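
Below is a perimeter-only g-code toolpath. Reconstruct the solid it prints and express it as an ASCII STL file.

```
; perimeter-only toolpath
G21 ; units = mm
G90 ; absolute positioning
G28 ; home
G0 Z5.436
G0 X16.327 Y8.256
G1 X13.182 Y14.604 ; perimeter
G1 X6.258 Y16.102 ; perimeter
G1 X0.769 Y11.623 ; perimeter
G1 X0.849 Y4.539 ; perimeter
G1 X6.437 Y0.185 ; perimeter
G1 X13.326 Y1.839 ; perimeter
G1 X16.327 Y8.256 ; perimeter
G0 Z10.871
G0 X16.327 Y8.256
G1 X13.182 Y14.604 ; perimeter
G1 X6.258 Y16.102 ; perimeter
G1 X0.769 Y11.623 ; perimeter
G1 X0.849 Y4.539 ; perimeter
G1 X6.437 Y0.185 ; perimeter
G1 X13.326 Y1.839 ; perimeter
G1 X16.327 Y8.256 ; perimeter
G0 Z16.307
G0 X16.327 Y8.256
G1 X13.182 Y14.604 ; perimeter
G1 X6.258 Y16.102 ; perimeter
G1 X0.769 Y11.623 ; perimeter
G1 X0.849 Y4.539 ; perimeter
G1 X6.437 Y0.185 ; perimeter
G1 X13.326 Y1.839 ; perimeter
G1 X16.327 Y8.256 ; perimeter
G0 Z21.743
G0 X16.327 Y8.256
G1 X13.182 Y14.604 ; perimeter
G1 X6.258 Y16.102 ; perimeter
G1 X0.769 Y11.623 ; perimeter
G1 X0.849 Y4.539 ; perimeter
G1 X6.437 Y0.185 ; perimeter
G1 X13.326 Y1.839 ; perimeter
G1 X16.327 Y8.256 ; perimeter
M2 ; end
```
solid part
  facet normal 0.0000 0.0000 -1.0000
    outer loop
      vertex 6.258 16.102 0.000
      vertex 13.182 14.604 0.000
      vertex 16.327 8.256 0.000
    endloop
  endfacet
  facet normal 0.0000 0.0000 -1.0000
    outer loop
      vertex 0.769 11.623 0.000
      vertex 6.258 16.102 0.000
      vertex 16.327 8.256 0.000
    endloop
  endfacet
  facet normal 0.0000 0.0000 -1.0000
    outer loop
      vertex 0.849 4.539 0.000
      vertex 0.769 11.623 0.000
      vertex 16.327 8.256 0.000
    endloop
  endfacet
  facet normal 0.0000 0.0000 -1.0000
    outer loop
      vertex 6.437 0.185 0.000
      vertex 0.849 4.539 0.000
      vertex 16.327 8.256 0.000
    endloop
  endfacet
  facet normal 0.0000 0.0000 -1.0000
    outer loop
      vertex 13.326 1.839 0.000
      vertex 6.437 0.185 0.000
      vertex 16.327 8.256 0.000
    endloop
  endfacet
  facet normal 0.0000 0.0000 1.0000
    outer loop
      vertex 16.327 8.256 21.743
      vertex 13.182 14.604 21.743
      vertex 6.258 16.102 21.743
    endloop
  endfacet
  facet normal 0.0000 0.0000 1.0000
    outer loop
      vertex 16.327 8.256 21.743
      vertex 6.258 16.102 21.743
      vertex 0.769 11.623 21.743
    endloop
  endfacet
  facet normal 0.0000 0.0000 1.0000
    outer loop
      vertex 16.327 8.256 21.743
      vertex 0.769 11.623 21.743
      vertex 0.849 4.539 21.743
    endloop
  endfacet
  facet normal 0.0000 0.0000 1.0000
    outer loop
      vertex 16.327 8.256 21.743
      vertex 0.849 4.539 21.743
      vertex 6.437 0.185 21.743
    endloop
  endfacet
  facet normal 0.0000 0.0000 1.0000
    outer loop
      vertex 16.327 8.256 21.743
      vertex 6.437 0.185 21.743
      vertex 13.326 1.839 21.743
    endloop
  endfacet
  facet normal 0.8961 0.4439 0.0000
    outer loop
      vertex 16.327 8.256 0.000
      vertex 13.182 14.604 0.000
      vertex 13.182 14.604 21.743
    endloop
  endfacet
  facet normal 0.8961 0.4439 0.0000
    outer loop
      vertex 16.327 8.256 0.000
      vertex 13.182 14.604 21.743
      vertex 16.327 8.256 21.743
    endloop
  endfacet
  facet normal 0.2115 0.9774 0.0000
    outer loop
      vertex 13.182 14.604 0.000
      vertex 6.258 16.102 0.000
      vertex 6.258 16.102 21.743
    endloop
  endfacet
  facet normal 0.2115 0.9774 0.0000
    outer loop
      vertex 13.182 14.604 0.000
      vertex 6.258 16.102 21.743
      vertex 13.182 14.604 21.743
    endloop
  endfacet
  facet normal -0.6322 0.7748 0.0000
    outer loop
      vertex 6.258 16.102 0.000
      vertex 0.769 11.623 0.000
      vertex 0.769 11.623 21.743
    endloop
  endfacet
  facet normal -0.6322 0.7748 0.0000
    outer loop
      vertex 6.258 16.102 0.000
      vertex 0.769 11.623 21.743
      vertex 6.258 16.102 21.743
    endloop
  endfacet
  facet normal -0.9999 -0.0113 0.0000
    outer loop
      vertex 0.769 11.623 0.000
      vertex 0.849 4.539 0.000
      vertex 0.849 4.539 21.743
    endloop
  endfacet
  facet normal -0.9999 -0.0113 0.0000
    outer loop
      vertex 0.769 11.623 0.000
      vertex 0.849 4.539 21.743
      vertex 0.769 11.623 21.743
    endloop
  endfacet
  facet normal -0.6146 -0.7888 0.0000
    outer loop
      vertex 0.849 4.539 0.000
      vertex 6.437 0.185 0.000
      vertex 6.437 0.185 21.743
    endloop
  endfacet
  facet normal -0.6146 -0.7888 0.0000
    outer loop
      vertex 0.849 4.539 0.000
      vertex 6.437 0.185 21.743
      vertex 0.849 4.539 21.743
    endloop
  endfacet
  facet normal 0.2335 -0.9724 0.0000
    outer loop
      vertex 6.437 0.185 0.000
      vertex 13.326 1.839 0.000
      vertex 13.326 1.839 21.743
    endloop
  endfacet
  facet normal 0.2335 -0.9724 0.0000
    outer loop
      vertex 6.437 0.185 0.000
      vertex 13.326 1.839 21.743
      vertex 6.437 0.185 21.743
    endloop
  endfacet
  facet normal 0.9058 -0.4236 0.0000
    outer loop
      vertex 13.326 1.839 0.000
      vertex 16.327 8.256 0.000
      vertex 16.327 8.256 21.743
    endloop
  endfacet
  facet normal 0.9058 -0.4236 0.0000
    outer loop
      vertex 13.326 1.839 0.000
      vertex 16.327 8.256 21.743
      vertex 13.326 1.839 21.743
    endloop
  endfacet
endsolid part

The G0 Z moves step by Δz≈5.436 mm. Every layer's G1 loop is the same polygon, so the solid is a straight extrusion of it from z=0 to z≈21.7. Closing with flat bottom and top caps and triangulating gives 24 facets — a regular 7-sided prism (a cylinder approximated with 7 flat sides), circumscribed radius ≈ 8.16 mm, height ≈ 21.7 mm.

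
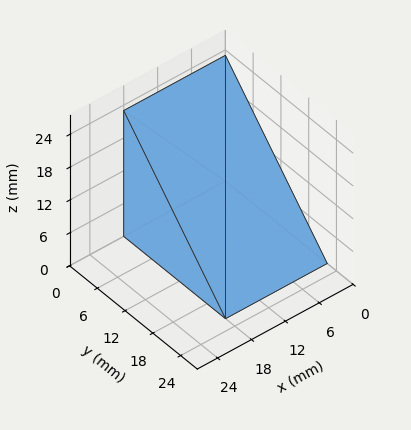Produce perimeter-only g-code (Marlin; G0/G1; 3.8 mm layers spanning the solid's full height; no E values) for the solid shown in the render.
Reading the render: the shape is a wedge (ramp): 18 × 22 mm base, rising to 23 mm along the y=0 edge and sloping linearly to z=0 at y=22 (dimensions read to the nearest mm from the axis ticks). For the g-code, the solid's height is divided into equal slices at the stated Δz and each level perimeter traced with G1 moves after a G0 lift.

; perimeter-only toolpath
G21 ; units = mm
G90 ; absolute positioning
G28 ; home
; layer 1
G0 Z3.8
G0 X0.0 Y0.0
G1 X18.0 Y0.0
G1 X18.0 Y18.3
G1 X0.0 Y18.3
G1 X0.0 Y0.0
; layer 2
G0 Z7.7
G0 X0.0 Y0.0
G1 X18.0 Y0.0
G1 X18.0 Y14.7
G1 X0.0 Y14.7
G1 X0.0 Y0.0
; layer 3
G0 Z11.5
G0 X0.0 Y0.0
G1 X18.0 Y0.0
G1 X18.0 Y11.0
G1 X0.0 Y11.0
G1 X0.0 Y0.0
; layer 4
G0 Z15.3
G0 X0.0 Y0.0
G1 X18.0 Y0.0
G1 X18.0 Y7.3
G1 X0.0 Y7.3
G1 X0.0 Y0.0
; layer 5
G0 Z19.2
G0 X0.0 Y0.0
G1 X18.0 Y0.0
G1 X18.0 Y3.7
G1 X0.0 Y3.7
G1 X0.0 Y0.0
M2 ; end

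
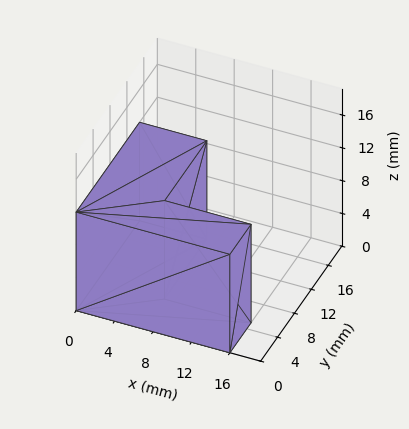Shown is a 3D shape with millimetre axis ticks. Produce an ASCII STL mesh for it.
Reading the render: the shape is an L-shaped prism: outer 16 × 15 mm, arm thicknesses ≈ 5 mm (horizontal) and 7 mm (vertical), extruded 12 mm in z (dimensions read to the nearest mm from the axis ticks). For the STL, each face is triangulated and given an outward normal.

solid part
  facet normal 0.0000 0.0000 -1.0000
    outer loop
      vertex 16.0 5.0 0.0
      vertex 16.0 0.0 0.0
      vertex 0.0 0.0 0.0
    endloop
  endfacet
  facet normal 0.0000 0.0000 -1.0000
    outer loop
      vertex 7.0 5.0 0.0
      vertex 16.0 5.0 0.0
      vertex 0.0 0.0 0.0
    endloop
  endfacet
  facet normal 0.0000 0.0000 -1.0000
    outer loop
      vertex 7.0 15.0 0.0
      vertex 7.0 5.0 0.0
      vertex 0.0 0.0 0.0
    endloop
  endfacet
  facet normal 0.0000 0.0000 -1.0000
    outer loop
      vertex 0.0 15.0 0.0
      vertex 7.0 15.0 0.0
      vertex 0.0 0.0 0.0
    endloop
  endfacet
  facet normal 0.0000 0.0000 1.0000
    outer loop
      vertex 0.0 0.0 12.0
      vertex 16.0 0.0 12.0
      vertex 16.0 5.0 12.0
    endloop
  endfacet
  facet normal 0.0000 0.0000 1.0000
    outer loop
      vertex 0.0 0.0 12.0
      vertex 16.0 5.0 12.0
      vertex 7.0 5.0 12.0
    endloop
  endfacet
  facet normal 0.0000 0.0000 1.0000
    outer loop
      vertex 0.0 0.0 12.0
      vertex 7.0 5.0 12.0
      vertex 7.0 15.0 12.0
    endloop
  endfacet
  facet normal 0.0000 0.0000 1.0000
    outer loop
      vertex 0.0 0.0 12.0
      vertex 7.0 15.0 12.0
      vertex 0.0 15.0 12.0
    endloop
  endfacet
  facet normal 0.0000 -1.0000 0.0000
    outer loop
      vertex 0.0 0.0 0.0
      vertex 16.0 0.0 0.0
      vertex 16.0 0.0 12.0
    endloop
  endfacet
  facet normal 0.0000 -1.0000 0.0000
    outer loop
      vertex 0.0 0.0 0.0
      vertex 16.0 0.0 12.0
      vertex 0.0 0.0 12.0
    endloop
  endfacet
  facet normal 1.0000 0.0000 0.0000
    outer loop
      vertex 16.0 0.0 0.0
      vertex 16.0 5.0 0.0
      vertex 16.0 5.0 12.0
    endloop
  endfacet
  facet normal 1.0000 0.0000 0.0000
    outer loop
      vertex 16.0 0.0 0.0
      vertex 16.0 5.0 12.0
      vertex 16.0 0.0 12.0
    endloop
  endfacet
  facet normal 0.0000 1.0000 0.0000
    outer loop
      vertex 16.0 5.0 0.0
      vertex 7.0 5.0 0.0
      vertex 7.0 5.0 12.0
    endloop
  endfacet
  facet normal 0.0000 1.0000 0.0000
    outer loop
      vertex 16.0 5.0 0.0
      vertex 7.0 5.0 12.0
      vertex 16.0 5.0 12.0
    endloop
  endfacet
  facet normal 1.0000 0.0000 0.0000
    outer loop
      vertex 7.0 5.0 0.0
      vertex 7.0 15.0 0.0
      vertex 7.0 15.0 12.0
    endloop
  endfacet
  facet normal 1.0000 0.0000 0.0000
    outer loop
      vertex 7.0 5.0 0.0
      vertex 7.0 15.0 12.0
      vertex 7.0 5.0 12.0
    endloop
  endfacet
  facet normal 0.0000 1.0000 0.0000
    outer loop
      vertex 7.0 15.0 0.0
      vertex 0.0 15.0 0.0
      vertex 0.0 15.0 12.0
    endloop
  endfacet
  facet normal 0.0000 1.0000 0.0000
    outer loop
      vertex 7.0 15.0 0.0
      vertex 0.0 15.0 12.0
      vertex 7.0 15.0 12.0
    endloop
  endfacet
  facet normal -1.0000 0.0000 0.0000
    outer loop
      vertex 0.0 15.0 0.0
      vertex 0.0 0.0 0.0
      vertex 0.0 0.0 12.0
    endloop
  endfacet
  facet normal -1.0000 0.0000 0.0000
    outer loop
      vertex 0.0 15.0 0.0
      vertex 0.0 0.0 12.0
      vertex 0.0 15.0 12.0
    endloop
  endfacet
endsolid part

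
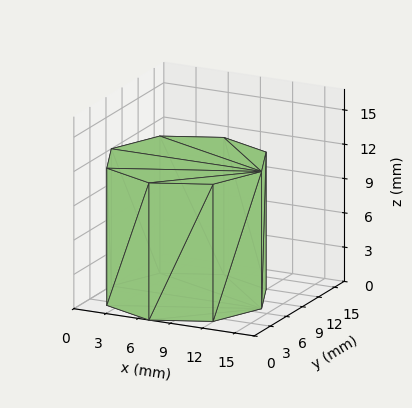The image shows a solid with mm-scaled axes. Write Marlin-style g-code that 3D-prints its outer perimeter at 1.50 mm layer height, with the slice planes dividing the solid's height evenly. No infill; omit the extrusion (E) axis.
Reading the render: the shape is a regular 8-sided prism (a cylinder approximated with 8 flat sides), circumscribed radius ≈ 7 mm, height ≈ 12 mm (dimensions read to the nearest mm from the axis ticks). For the g-code, the solid's height is divided into equal slices at the stated Δz and each level perimeter traced with G1 moves after a G0 lift.

; perimeter-only toolpath
G21 ; units = mm
G90 ; absolute positioning
G28 ; home
; layer 1
G0 Z1.50
G0 X14.00 Y7.00
G1 X11.95 Y11.95
G1 X7.00 Y14.00
G1 X2.05 Y11.95
G1 X0.00 Y7.00
G1 X2.05 Y2.05
G1 X7.00 Y0.00
G1 X11.95 Y2.05
G1 X14.00 Y7.00
; layer 2
G0 Z3.00
G0 X14.00 Y7.00
G1 X11.95 Y11.95
G1 X7.00 Y14.00
G1 X2.05 Y11.95
G1 X0.00 Y7.00
G1 X2.05 Y2.05
G1 X7.00 Y0.00
G1 X11.95 Y2.05
G1 X14.00 Y7.00
; layer 3
G0 Z4.50
G0 X14.00 Y7.00
G1 X11.95 Y11.95
G1 X7.00 Y14.00
G1 X2.05 Y11.95
G1 X0.00 Y7.00
G1 X2.05 Y2.05
G1 X7.00 Y0.00
G1 X11.95 Y2.05
G1 X14.00 Y7.00
; layer 4
G0 Z6.00
G0 X14.00 Y7.00
G1 X11.95 Y11.95
G1 X7.00 Y14.00
G1 X2.05 Y11.95
G1 X0.00 Y7.00
G1 X2.05 Y2.05
G1 X7.00 Y0.00
G1 X11.95 Y2.05
G1 X14.00 Y7.00
; layer 5
G0 Z7.50
G0 X14.00 Y7.00
G1 X11.95 Y11.95
G1 X7.00 Y14.00
G1 X2.05 Y11.95
G1 X0.00 Y7.00
G1 X2.05 Y2.05
G1 X7.00 Y0.00
G1 X11.95 Y2.05
G1 X14.00 Y7.00
; layer 6
G0 Z9.00
G0 X14.00 Y7.00
G1 X11.95 Y11.95
G1 X7.00 Y14.00
G1 X2.05 Y11.95
G1 X0.00 Y7.00
G1 X2.05 Y2.05
G1 X7.00 Y0.00
G1 X11.95 Y2.05
G1 X14.00 Y7.00
; layer 7
G0 Z10.50
G0 X14.00 Y7.00
G1 X11.95 Y11.95
G1 X7.00 Y14.00
G1 X2.05 Y11.95
G1 X0.00 Y7.00
G1 X2.05 Y2.05
G1 X7.00 Y0.00
G1 X11.95 Y2.05
G1 X14.00 Y7.00
; layer 8
G0 Z12.00
G0 X14.00 Y7.00
G1 X11.95 Y11.95
G1 X7.00 Y14.00
G1 X2.05 Y11.95
G1 X0.00 Y7.00
G1 X2.05 Y2.05
G1 X7.00 Y0.00
G1 X11.95 Y2.05
G1 X14.00 Y7.00
M2 ; end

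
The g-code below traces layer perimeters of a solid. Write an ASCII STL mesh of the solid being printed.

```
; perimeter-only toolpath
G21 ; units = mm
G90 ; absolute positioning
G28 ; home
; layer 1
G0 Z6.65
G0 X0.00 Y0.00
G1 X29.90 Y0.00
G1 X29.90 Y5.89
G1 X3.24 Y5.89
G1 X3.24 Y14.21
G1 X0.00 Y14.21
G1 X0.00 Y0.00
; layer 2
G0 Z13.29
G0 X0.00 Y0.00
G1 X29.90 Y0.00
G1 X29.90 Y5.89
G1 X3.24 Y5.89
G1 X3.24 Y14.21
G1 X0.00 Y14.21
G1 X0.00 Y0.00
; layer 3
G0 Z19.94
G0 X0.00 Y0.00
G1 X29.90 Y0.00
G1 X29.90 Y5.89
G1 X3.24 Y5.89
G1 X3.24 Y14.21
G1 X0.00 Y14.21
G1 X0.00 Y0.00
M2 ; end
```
solid part
  facet normal 0.0000 0.0000 -1.0000
    outer loop
      vertex 29.90 5.89 0.00
      vertex 29.90 0.00 0.00
      vertex 0.00 0.00 0.00
    endloop
  endfacet
  facet normal 0.0000 0.0000 -1.0000
    outer loop
      vertex 3.24 5.89 0.00
      vertex 29.90 5.89 0.00
      vertex 0.00 0.00 0.00
    endloop
  endfacet
  facet normal 0.0000 0.0000 -1.0000
    outer loop
      vertex 3.24 14.21 0.00
      vertex 3.24 5.89 0.00
      vertex 0.00 0.00 0.00
    endloop
  endfacet
  facet normal 0.0000 0.0000 -1.0000
    outer loop
      vertex 0.00 14.21 0.00
      vertex 3.24 14.21 0.00
      vertex 0.00 0.00 0.00
    endloop
  endfacet
  facet normal 0.0000 0.0000 1.0000
    outer loop
      vertex 0.00 0.00 19.94
      vertex 29.90 0.00 19.94
      vertex 29.90 5.89 19.94
    endloop
  endfacet
  facet normal 0.0000 0.0000 1.0000
    outer loop
      vertex 0.00 0.00 19.94
      vertex 29.90 5.89 19.94
      vertex 3.24 5.89 19.94
    endloop
  endfacet
  facet normal 0.0000 0.0000 1.0000
    outer loop
      vertex 0.00 0.00 19.94
      vertex 3.24 5.89 19.94
      vertex 3.24 14.21 19.94
    endloop
  endfacet
  facet normal 0.0000 0.0000 1.0000
    outer loop
      vertex 0.00 0.00 19.94
      vertex 3.24 14.21 19.94
      vertex 0.00 14.21 19.94
    endloop
  endfacet
  facet normal 0.0000 -1.0000 0.0000
    outer loop
      vertex 0.00 0.00 0.00
      vertex 29.90 0.00 0.00
      vertex 29.90 0.00 19.94
    endloop
  endfacet
  facet normal 0.0000 -1.0000 0.0000
    outer loop
      vertex 0.00 0.00 0.00
      vertex 29.90 0.00 19.94
      vertex 0.00 0.00 19.94
    endloop
  endfacet
  facet normal 1.0000 0.0000 0.0000
    outer loop
      vertex 29.90 0.00 0.00
      vertex 29.90 5.89 0.00
      vertex 29.90 5.89 19.94
    endloop
  endfacet
  facet normal 1.0000 0.0000 0.0000
    outer loop
      vertex 29.90 0.00 0.00
      vertex 29.90 5.89 19.94
      vertex 29.90 0.00 19.94
    endloop
  endfacet
  facet normal 0.0000 1.0000 0.0000
    outer loop
      vertex 29.90 5.89 0.00
      vertex 3.24 5.89 0.00
      vertex 3.24 5.89 19.94
    endloop
  endfacet
  facet normal 0.0000 1.0000 0.0000
    outer loop
      vertex 29.90 5.89 0.00
      vertex 3.24 5.89 19.94
      vertex 29.90 5.89 19.94
    endloop
  endfacet
  facet normal 1.0000 0.0000 0.0000
    outer loop
      vertex 3.24 5.89 0.00
      vertex 3.24 14.21 0.00
      vertex 3.24 14.21 19.94
    endloop
  endfacet
  facet normal 1.0000 0.0000 0.0000
    outer loop
      vertex 3.24 5.89 0.00
      vertex 3.24 14.21 19.94
      vertex 3.24 5.89 19.94
    endloop
  endfacet
  facet normal 0.0000 1.0000 0.0000
    outer loop
      vertex 3.24 14.21 0.00
      vertex 0.00 14.21 0.00
      vertex 0.00 14.21 19.94
    endloop
  endfacet
  facet normal 0.0000 1.0000 0.0000
    outer loop
      vertex 3.24 14.21 0.00
      vertex 0.00 14.21 19.94
      vertex 3.24 14.21 19.94
    endloop
  endfacet
  facet normal -1.0000 0.0000 0.0000
    outer loop
      vertex 0.00 14.21 0.00
      vertex 0.00 0.00 0.00
      vertex 0.00 0.00 19.94
    endloop
  endfacet
  facet normal -1.0000 0.0000 0.0000
    outer loop
      vertex 0.00 14.21 0.00
      vertex 0.00 0.00 19.94
      vertex 0.00 14.21 19.94
    endloop
  endfacet
endsolid part

The G0 Z moves step by Δz≈6.65 mm. Every layer's G1 loop is the same polygon, so the solid is a straight extrusion of it from z=0 to z≈19.9. Closing with flat bottom and top caps and triangulating gives 20 facets — an L-shaped prism: outer 29.9 × 14.2 mm, arm thicknesses ≈ 5.89 mm (horizontal) and 3.24 mm (vertical), extruded 19.9 mm in z.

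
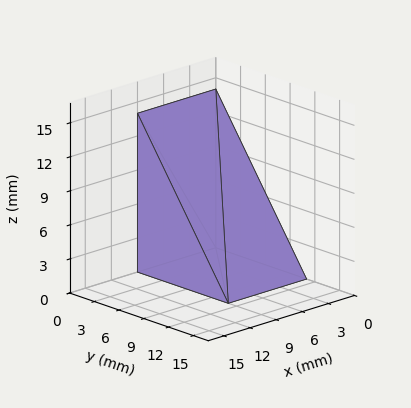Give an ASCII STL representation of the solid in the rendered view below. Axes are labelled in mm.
Reading the render: the shape is a wedge (ramp): 9 × 11 mm base, rising to 14 mm along the y=0 edge and sloping linearly to z=0 at y=11 (dimensions read to the nearest mm from the axis ticks). For the STL, each face is triangulated and given an outward normal.

solid part
  facet normal 0.0000 0.0000 -1.0000
    outer loop
      vertex 9.000 11.000 0.000
      vertex 9.000 0.000 0.000
      vertex 0.000 0.000 0.000
    endloop
  endfacet
  facet normal 0.0000 0.0000 -1.0000
    outer loop
      vertex 0.000 11.000 0.000
      vertex 9.000 11.000 0.000
      vertex 0.000 0.000 0.000
    endloop
  endfacet
  facet normal 0.0000 -1.0000 0.0000
    outer loop
      vertex 0.000 0.000 0.000
      vertex 9.000 0.000 0.000
      vertex 9.000 0.000 14.000
    endloop
  endfacet
  facet normal 0.0000 -1.0000 0.0000
    outer loop
      vertex 0.000 0.000 0.000
      vertex 9.000 0.000 14.000
      vertex 0.000 0.000 14.000
    endloop
  endfacet
  facet normal 0.0000 0.7863 0.6178
    outer loop
      vertex 0.000 0.000 14.000
      vertex 9.000 0.000 14.000
      vertex 9.000 11.000 0.000
    endloop
  endfacet
  facet normal 0.0000 0.7863 0.6178
    outer loop
      vertex 0.000 0.000 14.000
      vertex 9.000 11.000 0.000
      vertex 0.000 11.000 0.000
    endloop
  endfacet
  facet normal -1.0000 0.0000 0.0000
    outer loop
      vertex 0.000 0.000 14.000
      vertex 0.000 11.000 0.000
      vertex 0.000 0.000 0.000
    endloop
  endfacet
  facet normal 1.0000 0.0000 0.0000
    outer loop
      vertex 9.000 0.000 0.000
      vertex 9.000 11.000 0.000
      vertex 9.000 0.000 14.000
    endloop
  endfacet
endsolid part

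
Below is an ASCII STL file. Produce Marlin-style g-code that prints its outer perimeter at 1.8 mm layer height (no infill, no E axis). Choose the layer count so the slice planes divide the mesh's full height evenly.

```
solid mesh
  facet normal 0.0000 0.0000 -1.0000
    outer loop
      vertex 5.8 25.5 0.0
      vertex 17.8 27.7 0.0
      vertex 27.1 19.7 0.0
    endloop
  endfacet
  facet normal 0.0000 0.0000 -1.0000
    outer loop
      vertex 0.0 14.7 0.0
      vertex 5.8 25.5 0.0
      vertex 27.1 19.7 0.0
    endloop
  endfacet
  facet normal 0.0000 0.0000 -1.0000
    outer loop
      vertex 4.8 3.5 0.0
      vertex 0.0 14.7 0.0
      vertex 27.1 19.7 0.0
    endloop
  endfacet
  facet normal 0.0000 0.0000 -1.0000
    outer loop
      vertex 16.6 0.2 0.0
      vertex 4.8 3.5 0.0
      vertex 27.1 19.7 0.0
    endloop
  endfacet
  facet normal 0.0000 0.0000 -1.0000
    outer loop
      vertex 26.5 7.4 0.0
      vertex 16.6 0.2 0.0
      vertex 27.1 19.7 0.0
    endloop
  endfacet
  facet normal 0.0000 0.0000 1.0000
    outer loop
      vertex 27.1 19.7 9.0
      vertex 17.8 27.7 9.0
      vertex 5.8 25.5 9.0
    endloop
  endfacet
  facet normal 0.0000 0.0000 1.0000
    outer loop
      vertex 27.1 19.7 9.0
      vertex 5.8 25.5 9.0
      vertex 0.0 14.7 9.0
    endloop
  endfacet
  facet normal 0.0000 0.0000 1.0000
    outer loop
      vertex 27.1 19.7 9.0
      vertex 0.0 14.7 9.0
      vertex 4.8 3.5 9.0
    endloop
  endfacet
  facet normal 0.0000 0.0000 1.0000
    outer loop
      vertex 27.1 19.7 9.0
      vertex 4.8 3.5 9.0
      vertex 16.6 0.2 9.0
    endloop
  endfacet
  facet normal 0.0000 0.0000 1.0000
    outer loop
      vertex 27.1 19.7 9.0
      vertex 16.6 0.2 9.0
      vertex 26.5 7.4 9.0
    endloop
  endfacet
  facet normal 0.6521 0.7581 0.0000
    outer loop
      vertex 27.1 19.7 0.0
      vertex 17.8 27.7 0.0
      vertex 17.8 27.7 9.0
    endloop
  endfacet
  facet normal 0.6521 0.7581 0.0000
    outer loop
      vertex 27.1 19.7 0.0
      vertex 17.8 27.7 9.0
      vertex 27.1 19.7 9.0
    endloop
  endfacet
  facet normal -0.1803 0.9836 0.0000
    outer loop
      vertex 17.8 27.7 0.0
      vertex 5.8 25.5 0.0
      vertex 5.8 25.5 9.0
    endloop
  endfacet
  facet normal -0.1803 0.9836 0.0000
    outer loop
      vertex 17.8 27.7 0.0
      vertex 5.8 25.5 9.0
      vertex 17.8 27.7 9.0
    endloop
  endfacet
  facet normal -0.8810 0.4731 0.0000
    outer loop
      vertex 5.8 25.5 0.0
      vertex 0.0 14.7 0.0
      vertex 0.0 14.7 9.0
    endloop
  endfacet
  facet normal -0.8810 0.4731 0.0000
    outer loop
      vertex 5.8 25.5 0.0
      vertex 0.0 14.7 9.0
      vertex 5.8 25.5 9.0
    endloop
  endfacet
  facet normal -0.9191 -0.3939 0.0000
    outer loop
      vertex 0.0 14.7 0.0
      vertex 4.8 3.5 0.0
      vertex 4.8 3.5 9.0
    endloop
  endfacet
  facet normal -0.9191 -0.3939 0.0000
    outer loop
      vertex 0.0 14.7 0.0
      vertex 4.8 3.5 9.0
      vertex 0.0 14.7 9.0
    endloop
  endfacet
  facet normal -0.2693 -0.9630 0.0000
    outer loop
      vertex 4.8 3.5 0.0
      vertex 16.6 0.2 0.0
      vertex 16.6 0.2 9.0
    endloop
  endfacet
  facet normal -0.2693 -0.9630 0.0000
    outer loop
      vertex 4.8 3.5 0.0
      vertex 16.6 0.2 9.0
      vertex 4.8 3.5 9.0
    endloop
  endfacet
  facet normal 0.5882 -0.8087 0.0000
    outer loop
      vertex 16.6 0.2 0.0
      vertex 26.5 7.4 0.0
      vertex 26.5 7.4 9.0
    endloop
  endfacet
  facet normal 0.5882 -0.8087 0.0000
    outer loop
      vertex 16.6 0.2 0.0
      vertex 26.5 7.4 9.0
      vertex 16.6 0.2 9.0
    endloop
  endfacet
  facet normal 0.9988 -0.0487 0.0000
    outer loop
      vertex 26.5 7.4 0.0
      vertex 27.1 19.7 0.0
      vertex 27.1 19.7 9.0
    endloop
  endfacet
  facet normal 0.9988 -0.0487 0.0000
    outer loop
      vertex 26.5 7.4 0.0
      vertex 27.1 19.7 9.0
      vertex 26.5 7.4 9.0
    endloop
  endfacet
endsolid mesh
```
; perimeter-only toolpath
G21 ; units = mm
G90 ; absolute positioning
G28 ; home
; layer 1
G0 Z1.8
G0 X27.1 Y19.7
G1 X17.8 Y27.7
G1 X5.8 Y25.5
G1 X0.0 Y14.7
G1 X4.8 Y3.5
G1 X16.6 Y0.2
G1 X26.5 Y7.4
G1 X27.1 Y19.7
; layer 2
G0 Z3.6
G0 X27.1 Y19.7
G1 X17.8 Y27.7
G1 X5.8 Y25.5
G1 X0.0 Y14.7
G1 X4.8 Y3.5
G1 X16.6 Y0.2
G1 X26.5 Y7.4
G1 X27.1 Y19.7
; layer 3
G0 Z5.4
G0 X27.1 Y19.7
G1 X17.8 Y27.7
G1 X5.8 Y25.5
G1 X0.0 Y14.7
G1 X4.8 Y3.5
G1 X16.6 Y0.2
G1 X26.5 Y7.4
G1 X27.1 Y19.7
; layer 4
G0 Z7.2
G0 X27.1 Y19.7
G1 X17.8 Y27.7
G1 X5.8 Y25.5
G1 X0.0 Y14.7
G1 X4.8 Y3.5
G1 X16.6 Y0.2
G1 X26.5 Y7.4
G1 X27.1 Y19.7
; layer 5
G0 Z9.0
G0 X27.1 Y19.7
G1 X17.8 Y27.7
G1 X5.8 Y25.5
G1 X0.0 Y14.7
G1 X4.8 Y3.5
G1 X16.6 Y0.2
G1 X26.5 Y7.4
G1 X27.1 Y19.7
M2 ; end

The solid is a regular 7-sided prism (a cylinder approximated with 7 flat sides), circumscribed radius ≈ 14.1 mm, height ≈ 9 mm. Slicing at Δz = 1.8 mm — 5 equal slices spanning the solid's height, so layer i sits at z = i·h/5 — gives 5 non-empty perimeters. Each is a 7-segment closed polygon; G0 lifts to the layer z and rapids to the start vertex, then G1 traces the edges.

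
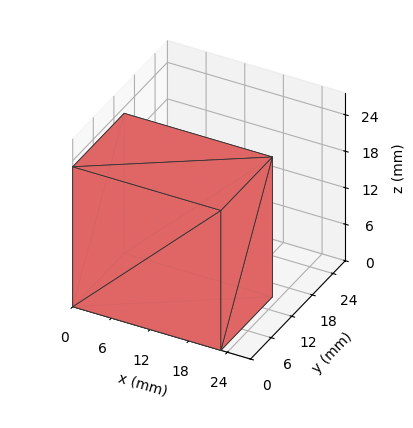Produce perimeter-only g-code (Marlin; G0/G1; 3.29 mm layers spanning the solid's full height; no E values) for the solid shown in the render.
Reading the render: the shape is a rectangular box, roughly 23 × 15 mm footprint and 23 mm tall (dimensions read to the nearest mm from the axis ticks). For the g-code, the solid's height is divided into equal slices at the stated Δz and each level perimeter traced with G1 moves after a G0 lift.

; perimeter-only toolpath
G21 ; units = mm
G90 ; absolute positioning
G28 ; home
; layer 1
G0 Z3.29
G0 X0.00 Y0.00
G1 X23.00 Y0.00
G1 X23.00 Y15.00
G1 X0.00 Y15.00
G1 X0.00 Y0.00
; layer 2
G0 Z6.57
G0 X0.00 Y0.00
G1 X23.00 Y0.00
G1 X23.00 Y15.00
G1 X0.00 Y15.00
G1 X0.00 Y0.00
; layer 3
G0 Z9.86
G0 X0.00 Y0.00
G1 X23.00 Y0.00
G1 X23.00 Y15.00
G1 X0.00 Y15.00
G1 X0.00 Y0.00
; layer 4
G0 Z13.14
G0 X0.00 Y0.00
G1 X23.00 Y0.00
G1 X23.00 Y15.00
G1 X0.00 Y15.00
G1 X0.00 Y0.00
; layer 5
G0 Z16.43
G0 X0.00 Y0.00
G1 X23.00 Y0.00
G1 X23.00 Y15.00
G1 X0.00 Y15.00
G1 X0.00 Y0.00
; layer 6
G0 Z19.71
G0 X0.00 Y0.00
G1 X23.00 Y0.00
G1 X23.00 Y15.00
G1 X0.00 Y15.00
G1 X0.00 Y0.00
; layer 7
G0 Z23.00
G0 X0.00 Y0.00
G1 X23.00 Y0.00
G1 X23.00 Y15.00
G1 X0.00 Y15.00
G1 X0.00 Y0.00
M2 ; end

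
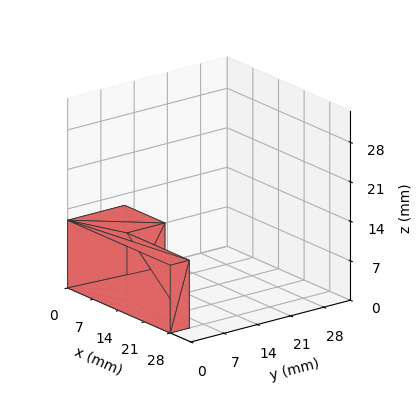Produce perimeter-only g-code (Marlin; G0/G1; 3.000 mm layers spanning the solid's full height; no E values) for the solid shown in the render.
Reading the render: the shape is an L-shaped prism: outer 28 × 12 mm, arm thicknesses ≈ 4 mm (horizontal) and 11 mm (vertical), extruded 12 mm in z (dimensions read to the nearest mm from the axis ticks). For the g-code, the solid's height is divided into equal slices at the stated Δz and each level perimeter traced with G1 moves after a G0 lift.

; perimeter-only toolpath
G21 ; units = mm
G90 ; absolute positioning
G28 ; home
; layer 1
G0 Z3.000
G0 X0.000 Y0.000
G1 X28.000 Y0.000
G1 X28.000 Y4.000
G1 X11.000 Y4.000
G1 X11.000 Y12.000
G1 X0.000 Y12.000
G1 X0.000 Y0.000
; layer 2
G0 Z6.000
G0 X0.000 Y0.000
G1 X28.000 Y0.000
G1 X28.000 Y4.000
G1 X11.000 Y4.000
G1 X11.000 Y12.000
G1 X0.000 Y12.000
G1 X0.000 Y0.000
; layer 3
G0 Z9.000
G0 X0.000 Y0.000
G1 X28.000 Y0.000
G1 X28.000 Y4.000
G1 X11.000 Y4.000
G1 X11.000 Y12.000
G1 X0.000 Y12.000
G1 X0.000 Y0.000
; layer 4
G0 Z12.000
G0 X0.000 Y0.000
G1 X28.000 Y0.000
G1 X28.000 Y4.000
G1 X11.000 Y4.000
G1 X11.000 Y12.000
G1 X0.000 Y12.000
G1 X0.000 Y0.000
M2 ; end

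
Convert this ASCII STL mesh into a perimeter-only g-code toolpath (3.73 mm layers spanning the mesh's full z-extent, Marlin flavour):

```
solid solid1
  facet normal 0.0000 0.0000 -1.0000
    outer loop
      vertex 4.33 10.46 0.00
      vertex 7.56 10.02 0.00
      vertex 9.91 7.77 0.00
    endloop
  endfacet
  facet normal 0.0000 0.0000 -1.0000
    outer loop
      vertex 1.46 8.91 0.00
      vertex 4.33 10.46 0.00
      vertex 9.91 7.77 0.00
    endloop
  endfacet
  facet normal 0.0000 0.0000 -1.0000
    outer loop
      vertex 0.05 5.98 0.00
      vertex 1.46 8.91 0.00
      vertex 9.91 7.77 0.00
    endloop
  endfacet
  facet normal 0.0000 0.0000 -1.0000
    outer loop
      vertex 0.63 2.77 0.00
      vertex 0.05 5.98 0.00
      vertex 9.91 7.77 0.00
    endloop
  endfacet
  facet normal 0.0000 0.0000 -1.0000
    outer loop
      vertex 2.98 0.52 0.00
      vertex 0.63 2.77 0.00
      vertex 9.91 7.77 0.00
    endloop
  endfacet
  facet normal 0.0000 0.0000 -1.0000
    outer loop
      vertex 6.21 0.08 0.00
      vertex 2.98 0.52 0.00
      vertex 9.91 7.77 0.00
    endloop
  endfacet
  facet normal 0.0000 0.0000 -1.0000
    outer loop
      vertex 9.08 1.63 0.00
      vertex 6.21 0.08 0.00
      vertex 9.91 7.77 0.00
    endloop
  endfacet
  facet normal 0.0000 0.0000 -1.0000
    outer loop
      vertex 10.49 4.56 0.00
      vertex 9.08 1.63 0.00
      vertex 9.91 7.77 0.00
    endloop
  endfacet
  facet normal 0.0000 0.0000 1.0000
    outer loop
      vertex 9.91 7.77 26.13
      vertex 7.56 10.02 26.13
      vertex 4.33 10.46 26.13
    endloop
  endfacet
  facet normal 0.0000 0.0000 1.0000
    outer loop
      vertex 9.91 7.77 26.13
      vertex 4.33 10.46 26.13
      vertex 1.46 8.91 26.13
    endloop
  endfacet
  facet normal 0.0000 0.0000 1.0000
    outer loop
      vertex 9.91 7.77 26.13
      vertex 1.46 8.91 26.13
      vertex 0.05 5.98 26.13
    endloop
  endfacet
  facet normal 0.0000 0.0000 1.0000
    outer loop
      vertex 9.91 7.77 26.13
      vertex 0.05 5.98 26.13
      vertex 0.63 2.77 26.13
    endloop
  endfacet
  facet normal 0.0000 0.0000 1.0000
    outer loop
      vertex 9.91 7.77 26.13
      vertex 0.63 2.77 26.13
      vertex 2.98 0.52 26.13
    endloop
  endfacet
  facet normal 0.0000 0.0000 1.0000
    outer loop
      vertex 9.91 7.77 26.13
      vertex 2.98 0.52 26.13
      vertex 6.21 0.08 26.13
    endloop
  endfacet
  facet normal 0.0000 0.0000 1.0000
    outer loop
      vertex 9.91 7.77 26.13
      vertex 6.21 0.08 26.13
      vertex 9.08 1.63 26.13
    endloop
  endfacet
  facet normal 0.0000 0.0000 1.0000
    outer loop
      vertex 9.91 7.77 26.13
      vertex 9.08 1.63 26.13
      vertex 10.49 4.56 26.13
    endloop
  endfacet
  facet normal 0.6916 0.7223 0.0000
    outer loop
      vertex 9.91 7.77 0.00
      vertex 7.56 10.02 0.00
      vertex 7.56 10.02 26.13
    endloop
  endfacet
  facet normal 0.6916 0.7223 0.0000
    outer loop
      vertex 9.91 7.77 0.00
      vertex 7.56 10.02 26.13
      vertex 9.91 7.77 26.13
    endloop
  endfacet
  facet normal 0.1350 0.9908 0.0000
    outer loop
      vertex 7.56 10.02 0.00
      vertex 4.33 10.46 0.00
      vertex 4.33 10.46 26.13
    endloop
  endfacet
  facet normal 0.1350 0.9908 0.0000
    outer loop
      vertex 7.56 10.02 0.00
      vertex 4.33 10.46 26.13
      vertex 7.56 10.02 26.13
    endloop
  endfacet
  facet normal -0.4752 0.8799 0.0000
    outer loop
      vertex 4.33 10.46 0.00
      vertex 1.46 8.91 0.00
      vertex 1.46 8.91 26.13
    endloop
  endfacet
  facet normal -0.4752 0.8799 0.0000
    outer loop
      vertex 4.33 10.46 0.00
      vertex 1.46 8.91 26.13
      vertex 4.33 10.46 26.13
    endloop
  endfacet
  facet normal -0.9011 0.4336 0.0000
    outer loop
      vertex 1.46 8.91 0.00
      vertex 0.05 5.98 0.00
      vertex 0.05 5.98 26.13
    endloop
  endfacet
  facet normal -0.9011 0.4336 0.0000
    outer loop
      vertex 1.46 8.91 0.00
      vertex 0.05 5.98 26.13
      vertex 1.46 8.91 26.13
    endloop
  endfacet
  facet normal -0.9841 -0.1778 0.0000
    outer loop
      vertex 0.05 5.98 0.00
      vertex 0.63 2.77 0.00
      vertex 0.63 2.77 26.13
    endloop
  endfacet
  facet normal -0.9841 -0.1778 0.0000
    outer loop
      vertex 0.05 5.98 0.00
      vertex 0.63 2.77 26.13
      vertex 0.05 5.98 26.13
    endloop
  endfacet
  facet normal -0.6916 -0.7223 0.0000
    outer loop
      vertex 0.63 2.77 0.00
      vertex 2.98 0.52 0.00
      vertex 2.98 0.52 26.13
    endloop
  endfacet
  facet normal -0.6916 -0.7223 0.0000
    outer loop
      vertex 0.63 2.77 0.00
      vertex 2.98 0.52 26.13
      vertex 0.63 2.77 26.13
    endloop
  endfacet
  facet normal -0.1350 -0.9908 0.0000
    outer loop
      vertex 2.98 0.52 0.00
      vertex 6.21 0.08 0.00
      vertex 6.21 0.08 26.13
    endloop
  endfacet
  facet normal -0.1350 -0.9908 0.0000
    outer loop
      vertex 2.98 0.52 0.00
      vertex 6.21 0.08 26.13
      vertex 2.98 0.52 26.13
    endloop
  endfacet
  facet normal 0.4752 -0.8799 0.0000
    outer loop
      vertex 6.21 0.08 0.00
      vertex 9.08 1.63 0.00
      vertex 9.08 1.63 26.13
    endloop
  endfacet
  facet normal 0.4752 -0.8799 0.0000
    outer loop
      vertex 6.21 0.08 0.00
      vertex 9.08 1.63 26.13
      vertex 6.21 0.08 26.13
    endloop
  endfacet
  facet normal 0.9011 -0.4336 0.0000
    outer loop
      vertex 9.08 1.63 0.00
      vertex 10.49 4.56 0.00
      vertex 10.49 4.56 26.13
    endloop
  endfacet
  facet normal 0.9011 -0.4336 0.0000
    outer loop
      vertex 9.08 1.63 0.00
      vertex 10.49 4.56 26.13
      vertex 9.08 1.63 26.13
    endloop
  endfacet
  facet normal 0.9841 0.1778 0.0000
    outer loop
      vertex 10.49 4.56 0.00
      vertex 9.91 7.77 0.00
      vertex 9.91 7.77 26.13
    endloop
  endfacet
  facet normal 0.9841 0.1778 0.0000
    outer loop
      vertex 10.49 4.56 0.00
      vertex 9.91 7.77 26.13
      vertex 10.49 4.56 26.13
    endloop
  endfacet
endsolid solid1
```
; perimeter-only toolpath
G21 ; units = mm
G90 ; absolute positioning
G28 ; home
; layer 1
G0 Z3.73
G0 X9.91 Y7.77
G1 X7.56 Y10.02
G1 X4.33 Y10.46
G1 X1.46 Y8.91
G1 X0.05 Y5.98
G1 X0.63 Y2.77
G1 X2.98 Y0.52
G1 X6.21 Y0.08
G1 X9.08 Y1.63
G1 X10.49 Y4.56
G1 X9.91 Y7.77
; layer 2
G0 Z7.47
G0 X9.91 Y7.77
G1 X7.56 Y10.02
G1 X4.33 Y10.46
G1 X1.46 Y8.91
G1 X0.05 Y5.98
G1 X0.63 Y2.77
G1 X2.98 Y0.52
G1 X6.21 Y0.08
G1 X9.08 Y1.63
G1 X10.49 Y4.56
G1 X9.91 Y7.77
; layer 3
G0 Z11.20
G0 X9.91 Y7.77
G1 X7.56 Y10.02
G1 X4.33 Y10.46
G1 X1.46 Y8.91
G1 X0.05 Y5.98
G1 X0.63 Y2.77
G1 X2.98 Y0.52
G1 X6.21 Y0.08
G1 X9.08 Y1.63
G1 X10.49 Y4.56
G1 X9.91 Y7.77
; layer 4
G0 Z14.93
G0 X9.91 Y7.77
G1 X7.56 Y10.02
G1 X4.33 Y10.46
G1 X1.46 Y8.91
G1 X0.05 Y5.98
G1 X0.63 Y2.77
G1 X2.98 Y0.52
G1 X6.21 Y0.08
G1 X9.08 Y1.63
G1 X10.49 Y4.56
G1 X9.91 Y7.77
; layer 5
G0 Z18.66
G0 X9.91 Y7.77
G1 X7.56 Y10.02
G1 X4.33 Y10.46
G1 X1.46 Y8.91
G1 X0.05 Y5.98
G1 X0.63 Y2.77
G1 X2.98 Y0.52
G1 X6.21 Y0.08
G1 X9.08 Y1.63
G1 X10.49 Y4.56
G1 X9.91 Y7.77
; layer 6
G0 Z22.40
G0 X9.91 Y7.77
G1 X7.56 Y10.02
G1 X4.33 Y10.46
G1 X1.46 Y8.91
G1 X0.05 Y5.98
G1 X0.63 Y2.77
G1 X2.98 Y0.52
G1 X6.21 Y0.08
G1 X9.08 Y1.63
G1 X10.49 Y4.56
G1 X9.91 Y7.77
; layer 7
G0 Z26.13
G0 X9.91 Y7.77
G1 X7.56 Y10.02
G1 X4.33 Y10.46
G1 X1.46 Y8.91
G1 X0.05 Y5.98
G1 X0.63 Y2.77
G1 X2.98 Y0.52
G1 X6.21 Y0.08
G1 X9.08 Y1.63
G1 X10.49 Y4.56
G1 X9.91 Y7.77
M2 ; end

The solid is a regular 10-sided prism (a cylinder approximated with 10 flat sides), circumscribed radius ≈ 5.27 mm, height ≈ 26.1 mm. Slicing at Δz = 3.73 mm — 7 equal slices spanning the solid's height, so layer i sits at z = i·h/7 — gives 7 non-empty perimeters. Each is a 10-segment closed polygon; G0 lifts to the layer z and rapids to the start vertex, then G1 traces the edges.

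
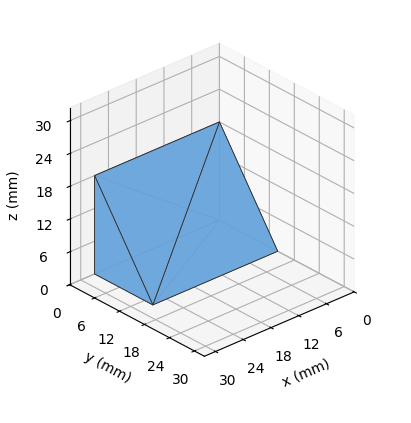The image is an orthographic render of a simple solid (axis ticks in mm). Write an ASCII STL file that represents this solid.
Reading the render: the shape is a wedge (ramp): 27 × 14 mm base, rising to 18 mm along the y=0 edge and sloping linearly to z=0 at y=14 (dimensions read to the nearest mm from the axis ticks). For the STL, each face is triangulated and given an outward normal.

solid part
  facet normal 0.0000 0.0000 -1.0000
    outer loop
      vertex 27.0 14.0 0.0
      vertex 27.0 0.0 0.0
      vertex 0.0 0.0 0.0
    endloop
  endfacet
  facet normal 0.0000 0.0000 -1.0000
    outer loop
      vertex 0.0 14.0 0.0
      vertex 27.0 14.0 0.0
      vertex 0.0 0.0 0.0
    endloop
  endfacet
  facet normal 0.0000 -1.0000 0.0000
    outer loop
      vertex 0.0 0.0 0.0
      vertex 27.0 0.0 0.0
      vertex 27.0 0.0 18.0
    endloop
  endfacet
  facet normal 0.0000 -1.0000 0.0000
    outer loop
      vertex 0.0 0.0 0.0
      vertex 27.0 0.0 18.0
      vertex 0.0 0.0 18.0
    endloop
  endfacet
  facet normal 0.0000 0.7894 0.6139
    outer loop
      vertex 0.0 0.0 18.0
      vertex 27.0 0.0 18.0
      vertex 27.0 14.0 0.0
    endloop
  endfacet
  facet normal 0.0000 0.7894 0.6139
    outer loop
      vertex 0.0 0.0 18.0
      vertex 27.0 14.0 0.0
      vertex 0.0 14.0 0.0
    endloop
  endfacet
  facet normal -1.0000 0.0000 0.0000
    outer loop
      vertex 0.0 0.0 18.0
      vertex 0.0 14.0 0.0
      vertex 0.0 0.0 0.0
    endloop
  endfacet
  facet normal 1.0000 0.0000 0.0000
    outer loop
      vertex 27.0 0.0 0.0
      vertex 27.0 14.0 0.0
      vertex 27.0 0.0 18.0
    endloop
  endfacet
endsolid part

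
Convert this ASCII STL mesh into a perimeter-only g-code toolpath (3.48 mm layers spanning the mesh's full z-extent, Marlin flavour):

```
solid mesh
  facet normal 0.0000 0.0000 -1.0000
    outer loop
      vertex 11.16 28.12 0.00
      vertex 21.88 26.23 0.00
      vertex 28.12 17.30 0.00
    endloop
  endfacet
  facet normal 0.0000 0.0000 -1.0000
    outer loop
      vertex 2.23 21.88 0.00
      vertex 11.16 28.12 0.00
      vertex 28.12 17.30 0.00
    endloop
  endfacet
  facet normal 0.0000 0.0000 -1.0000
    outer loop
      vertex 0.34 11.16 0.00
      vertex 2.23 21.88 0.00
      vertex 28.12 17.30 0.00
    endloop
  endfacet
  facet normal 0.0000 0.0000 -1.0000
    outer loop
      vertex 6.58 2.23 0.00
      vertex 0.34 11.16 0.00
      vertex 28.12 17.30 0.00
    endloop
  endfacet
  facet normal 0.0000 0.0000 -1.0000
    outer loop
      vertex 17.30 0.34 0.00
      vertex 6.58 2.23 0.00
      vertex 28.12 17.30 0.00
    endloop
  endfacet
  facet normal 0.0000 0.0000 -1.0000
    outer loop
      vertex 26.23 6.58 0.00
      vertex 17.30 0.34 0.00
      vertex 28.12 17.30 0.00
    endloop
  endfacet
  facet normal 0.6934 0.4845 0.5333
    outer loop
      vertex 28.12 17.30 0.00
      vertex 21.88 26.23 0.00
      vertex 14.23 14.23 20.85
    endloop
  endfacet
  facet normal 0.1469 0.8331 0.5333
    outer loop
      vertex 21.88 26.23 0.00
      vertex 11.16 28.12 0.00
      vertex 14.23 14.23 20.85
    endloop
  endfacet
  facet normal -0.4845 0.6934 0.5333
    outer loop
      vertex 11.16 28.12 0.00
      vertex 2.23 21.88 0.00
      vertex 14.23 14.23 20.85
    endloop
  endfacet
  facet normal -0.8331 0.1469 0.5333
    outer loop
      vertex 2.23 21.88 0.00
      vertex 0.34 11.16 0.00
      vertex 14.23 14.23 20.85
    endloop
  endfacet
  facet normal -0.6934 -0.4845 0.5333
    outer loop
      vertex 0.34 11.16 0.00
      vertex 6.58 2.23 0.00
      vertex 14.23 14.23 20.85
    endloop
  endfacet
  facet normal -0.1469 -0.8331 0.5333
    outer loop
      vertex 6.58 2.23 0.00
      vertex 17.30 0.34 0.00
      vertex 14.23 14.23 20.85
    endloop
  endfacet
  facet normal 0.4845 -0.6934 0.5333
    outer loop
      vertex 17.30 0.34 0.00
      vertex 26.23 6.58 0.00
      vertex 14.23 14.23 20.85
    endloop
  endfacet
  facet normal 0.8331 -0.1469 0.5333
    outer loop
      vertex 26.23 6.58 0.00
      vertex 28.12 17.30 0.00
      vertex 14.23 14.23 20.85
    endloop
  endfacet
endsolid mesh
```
; perimeter-only toolpath
G21 ; units = mm
G90 ; absolute positioning
G28 ; home
; layer 1
G0 Z3.48
G0 X25.80 Y16.79
G1 X20.61 Y24.23
G1 X11.67 Y25.80
G1 X4.23 Y20.61
G1 X2.65 Y11.67
G1 X7.85 Y4.23
G1 X16.79 Y2.65
G1 X24.23 Y7.85
G1 X25.80 Y16.79
; layer 2
G0 Z6.95
G0 X23.49 Y16.28
G1 X19.33 Y22.23
G1 X12.18 Y23.49
G1 X6.23 Y19.33
G1 X4.97 Y12.18
G1 X9.13 Y6.23
G1 X16.28 Y4.97
G1 X22.23 Y9.13
G1 X23.49 Y16.28
; layer 3
G0 Z10.43
G0 X21.18 Y15.77
G1 X18.05 Y20.23
G1 X12.70 Y21.18
G1 X8.23 Y18.05
G1 X7.29 Y12.70
G1 X10.41 Y8.23
G1 X15.77 Y7.29
G1 X20.23 Y10.41
G1 X21.18 Y15.77
; layer 4
G0 Z13.90
G0 X18.86 Y15.25
G1 X16.78 Y18.23
G1 X13.21 Y18.86
G1 X10.23 Y16.78
G1 X9.60 Y13.21
G1 X11.68 Y10.23
G1 X15.25 Y9.60
G1 X18.23 Y11.68
G1 X18.86 Y15.25
; layer 5
G0 Z17.38
G0 X16.55 Y14.74
G1 X15.51 Y16.23
G1 X13.72 Y16.55
G1 X12.23 Y15.51
G1 X11.91 Y13.72
G1 X12.96 Y12.23
G1 X14.74 Y11.91
G1 X16.23 Y12.96
G1 X16.55 Y14.74
M2 ; end

The solid is a regular 8-sided pyramid, base circumscribed radius ≈ 14.2 mm, apex at z ≈ 20.9 mm. Slicing at Δz = 3.48 mm — 6 equal slices spanning the solid's height, so layer i sits at z = i·h/6 — gives 5 non-empty perimeters. Each is a 8-segment closed polygon; G0 lifts to the layer z and rapids to the start vertex, then G1 traces the edges. The cross-section shrinks linearly with z (the slice at the apex is degenerate and omitted).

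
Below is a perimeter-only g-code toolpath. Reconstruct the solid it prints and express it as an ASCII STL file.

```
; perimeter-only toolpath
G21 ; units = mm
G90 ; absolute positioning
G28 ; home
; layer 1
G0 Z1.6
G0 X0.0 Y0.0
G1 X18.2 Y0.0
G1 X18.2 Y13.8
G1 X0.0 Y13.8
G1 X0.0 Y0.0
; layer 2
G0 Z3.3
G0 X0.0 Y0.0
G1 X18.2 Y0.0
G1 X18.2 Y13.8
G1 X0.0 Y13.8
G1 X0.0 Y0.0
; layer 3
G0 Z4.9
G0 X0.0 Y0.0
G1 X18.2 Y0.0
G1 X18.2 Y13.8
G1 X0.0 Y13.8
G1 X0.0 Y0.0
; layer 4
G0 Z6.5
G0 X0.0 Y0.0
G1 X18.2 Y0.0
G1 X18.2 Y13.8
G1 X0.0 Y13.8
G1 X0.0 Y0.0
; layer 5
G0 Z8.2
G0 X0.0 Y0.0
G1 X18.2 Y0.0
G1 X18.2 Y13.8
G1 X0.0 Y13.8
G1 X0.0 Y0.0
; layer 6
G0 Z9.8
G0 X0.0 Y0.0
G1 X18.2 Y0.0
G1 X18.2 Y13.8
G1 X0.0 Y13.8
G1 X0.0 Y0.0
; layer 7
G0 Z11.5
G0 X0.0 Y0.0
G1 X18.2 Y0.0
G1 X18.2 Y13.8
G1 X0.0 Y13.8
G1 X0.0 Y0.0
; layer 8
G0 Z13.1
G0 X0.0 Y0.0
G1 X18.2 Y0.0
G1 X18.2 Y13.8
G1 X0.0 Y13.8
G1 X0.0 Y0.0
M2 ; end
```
solid part
  facet normal 0.0000 0.0000 -1.0000
    outer loop
      vertex 18.2 13.8 0.0
      vertex 18.2 0.0 0.0
      vertex 0.0 0.0 0.0
    endloop
  endfacet
  facet normal 0.0000 0.0000 -1.0000
    outer loop
      vertex 0.0 13.8 0.0
      vertex 18.2 13.8 0.0
      vertex 0.0 0.0 0.0
    endloop
  endfacet
  facet normal 0.0000 0.0000 1.0000
    outer loop
      vertex 0.0 0.0 13.1
      vertex 18.2 0.0 13.1
      vertex 18.2 13.8 13.1
    endloop
  endfacet
  facet normal 0.0000 0.0000 1.0000
    outer loop
      vertex 0.0 0.0 13.1
      vertex 18.2 13.8 13.1
      vertex 0.0 13.8 13.1
    endloop
  endfacet
  facet normal 0.0000 -1.0000 0.0000
    outer loop
      vertex 0.0 0.0 0.0
      vertex 18.2 0.0 0.0
      vertex 18.2 0.0 13.1
    endloop
  endfacet
  facet normal 0.0000 -1.0000 0.0000
    outer loop
      vertex 0.0 0.0 0.0
      vertex 18.2 0.0 13.1
      vertex 0.0 0.0 13.1
    endloop
  endfacet
  facet normal 0.0000 1.0000 0.0000
    outer loop
      vertex 18.2 13.8 13.1
      vertex 18.2 13.8 0.0
      vertex 0.0 13.8 0.0
    endloop
  endfacet
  facet normal 0.0000 1.0000 0.0000
    outer loop
      vertex 0.0 13.8 13.1
      vertex 18.2 13.8 13.1
      vertex 0.0 13.8 0.0
    endloop
  endfacet
  facet normal -1.0000 0.0000 0.0000
    outer loop
      vertex 0.0 13.8 13.1
      vertex 0.0 13.8 0.0
      vertex 0.0 0.0 0.0
    endloop
  endfacet
  facet normal -1.0000 0.0000 0.0000
    outer loop
      vertex 0.0 0.0 13.1
      vertex 0.0 13.8 13.1
      vertex 0.0 0.0 0.0
    endloop
  endfacet
  facet normal 1.0000 0.0000 0.0000
    outer loop
      vertex 18.2 0.0 0.0
      vertex 18.2 13.8 0.0
      vertex 18.2 13.8 13.1
    endloop
  endfacet
  facet normal 1.0000 0.0000 0.0000
    outer loop
      vertex 18.2 0.0 0.0
      vertex 18.2 13.8 13.1
      vertex 18.2 0.0 13.1
    endloop
  endfacet
endsolid part

The G0 Z moves step by Δz≈1.6 mm. Every layer's G1 loop is the same polygon, so the solid is a straight extrusion of it from z=0 to z≈13.1. Closing with flat bottom and top caps and triangulating gives 12 facets — a rectangular box, roughly 18.2 × 13.8 mm footprint and 13.1 mm tall.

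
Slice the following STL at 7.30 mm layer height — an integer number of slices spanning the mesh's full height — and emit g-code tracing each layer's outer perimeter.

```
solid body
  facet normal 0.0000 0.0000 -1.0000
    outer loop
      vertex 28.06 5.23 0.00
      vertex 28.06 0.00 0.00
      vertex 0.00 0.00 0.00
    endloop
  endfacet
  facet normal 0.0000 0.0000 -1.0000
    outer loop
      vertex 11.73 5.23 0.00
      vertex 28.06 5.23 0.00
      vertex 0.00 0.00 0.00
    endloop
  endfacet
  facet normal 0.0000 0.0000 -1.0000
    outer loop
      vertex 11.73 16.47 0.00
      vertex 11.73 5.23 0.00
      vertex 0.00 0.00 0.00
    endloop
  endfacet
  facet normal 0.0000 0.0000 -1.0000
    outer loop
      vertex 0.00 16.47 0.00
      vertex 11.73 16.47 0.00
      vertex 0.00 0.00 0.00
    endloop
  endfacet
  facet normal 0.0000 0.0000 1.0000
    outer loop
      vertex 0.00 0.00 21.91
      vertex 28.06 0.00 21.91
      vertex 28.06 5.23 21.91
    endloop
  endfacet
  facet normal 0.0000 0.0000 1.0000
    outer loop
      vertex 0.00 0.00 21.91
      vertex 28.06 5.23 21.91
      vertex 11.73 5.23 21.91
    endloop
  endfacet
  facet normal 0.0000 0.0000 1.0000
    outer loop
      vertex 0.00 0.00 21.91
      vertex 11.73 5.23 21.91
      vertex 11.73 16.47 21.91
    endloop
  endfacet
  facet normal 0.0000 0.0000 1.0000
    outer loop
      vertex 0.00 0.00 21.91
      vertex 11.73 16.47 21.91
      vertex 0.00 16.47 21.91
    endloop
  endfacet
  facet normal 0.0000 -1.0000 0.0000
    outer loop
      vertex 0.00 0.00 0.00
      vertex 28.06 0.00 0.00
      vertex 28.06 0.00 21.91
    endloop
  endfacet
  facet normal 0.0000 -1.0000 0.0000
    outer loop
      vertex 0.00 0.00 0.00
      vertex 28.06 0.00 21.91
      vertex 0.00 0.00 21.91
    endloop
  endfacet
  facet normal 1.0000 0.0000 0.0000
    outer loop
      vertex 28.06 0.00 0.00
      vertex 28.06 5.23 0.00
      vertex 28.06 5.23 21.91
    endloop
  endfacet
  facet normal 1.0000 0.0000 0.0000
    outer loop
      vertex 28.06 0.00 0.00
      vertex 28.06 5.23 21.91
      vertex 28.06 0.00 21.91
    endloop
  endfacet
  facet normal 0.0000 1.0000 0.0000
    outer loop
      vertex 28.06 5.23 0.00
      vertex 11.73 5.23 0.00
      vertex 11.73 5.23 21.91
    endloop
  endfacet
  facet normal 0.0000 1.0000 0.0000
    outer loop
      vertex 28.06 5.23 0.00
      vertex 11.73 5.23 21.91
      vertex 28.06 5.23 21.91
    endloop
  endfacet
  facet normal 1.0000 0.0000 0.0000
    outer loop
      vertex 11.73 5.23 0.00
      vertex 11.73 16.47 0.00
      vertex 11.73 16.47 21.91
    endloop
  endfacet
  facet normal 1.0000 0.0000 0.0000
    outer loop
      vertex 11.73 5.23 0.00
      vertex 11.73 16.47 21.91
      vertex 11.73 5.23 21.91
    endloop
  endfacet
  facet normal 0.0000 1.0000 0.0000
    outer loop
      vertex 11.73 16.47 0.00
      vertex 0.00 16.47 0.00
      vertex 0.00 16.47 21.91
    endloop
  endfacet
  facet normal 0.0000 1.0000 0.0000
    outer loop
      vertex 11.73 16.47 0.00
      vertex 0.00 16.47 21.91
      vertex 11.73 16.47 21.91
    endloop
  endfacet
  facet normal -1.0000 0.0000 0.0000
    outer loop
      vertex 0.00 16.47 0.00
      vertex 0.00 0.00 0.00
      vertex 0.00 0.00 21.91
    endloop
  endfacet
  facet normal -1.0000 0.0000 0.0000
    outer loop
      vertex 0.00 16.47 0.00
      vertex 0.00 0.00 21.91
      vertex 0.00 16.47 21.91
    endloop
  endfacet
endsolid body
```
; perimeter-only toolpath
G21 ; units = mm
G90 ; absolute positioning
G28 ; home
; layer 1
G0 Z7.30
G0 X0.00 Y0.00
G1 X28.06 Y0.00
G1 X28.06 Y5.23
G1 X11.73 Y5.23
G1 X11.73 Y16.47
G1 X0.00 Y16.47
G1 X0.00 Y0.00
; layer 2
G0 Z14.61
G0 X0.00 Y0.00
G1 X28.06 Y0.00
G1 X28.06 Y5.23
G1 X11.73 Y5.23
G1 X11.73 Y16.47
G1 X0.00 Y16.47
G1 X0.00 Y0.00
; layer 3
G0 Z21.91
G0 X0.00 Y0.00
G1 X28.06 Y0.00
G1 X28.06 Y5.23
G1 X11.73 Y5.23
G1 X11.73 Y16.47
G1 X0.00 Y16.47
G1 X0.00 Y0.00
M2 ; end

The solid is an L-shaped prism: outer 28.1 × 16.5 mm, arm thicknesses ≈ 5.23 mm (horizontal) and 11.7 mm (vertical), extruded 21.9 mm in z. Slicing at Δz = 7.30 mm — 3 equal slices spanning the solid's height, so layer i sits at z = i·h/3 — gives 3 non-empty perimeters. Each is a 6-segment closed polygon; G0 lifts to the layer z and rapids to the start vertex, then G1 traces the edges.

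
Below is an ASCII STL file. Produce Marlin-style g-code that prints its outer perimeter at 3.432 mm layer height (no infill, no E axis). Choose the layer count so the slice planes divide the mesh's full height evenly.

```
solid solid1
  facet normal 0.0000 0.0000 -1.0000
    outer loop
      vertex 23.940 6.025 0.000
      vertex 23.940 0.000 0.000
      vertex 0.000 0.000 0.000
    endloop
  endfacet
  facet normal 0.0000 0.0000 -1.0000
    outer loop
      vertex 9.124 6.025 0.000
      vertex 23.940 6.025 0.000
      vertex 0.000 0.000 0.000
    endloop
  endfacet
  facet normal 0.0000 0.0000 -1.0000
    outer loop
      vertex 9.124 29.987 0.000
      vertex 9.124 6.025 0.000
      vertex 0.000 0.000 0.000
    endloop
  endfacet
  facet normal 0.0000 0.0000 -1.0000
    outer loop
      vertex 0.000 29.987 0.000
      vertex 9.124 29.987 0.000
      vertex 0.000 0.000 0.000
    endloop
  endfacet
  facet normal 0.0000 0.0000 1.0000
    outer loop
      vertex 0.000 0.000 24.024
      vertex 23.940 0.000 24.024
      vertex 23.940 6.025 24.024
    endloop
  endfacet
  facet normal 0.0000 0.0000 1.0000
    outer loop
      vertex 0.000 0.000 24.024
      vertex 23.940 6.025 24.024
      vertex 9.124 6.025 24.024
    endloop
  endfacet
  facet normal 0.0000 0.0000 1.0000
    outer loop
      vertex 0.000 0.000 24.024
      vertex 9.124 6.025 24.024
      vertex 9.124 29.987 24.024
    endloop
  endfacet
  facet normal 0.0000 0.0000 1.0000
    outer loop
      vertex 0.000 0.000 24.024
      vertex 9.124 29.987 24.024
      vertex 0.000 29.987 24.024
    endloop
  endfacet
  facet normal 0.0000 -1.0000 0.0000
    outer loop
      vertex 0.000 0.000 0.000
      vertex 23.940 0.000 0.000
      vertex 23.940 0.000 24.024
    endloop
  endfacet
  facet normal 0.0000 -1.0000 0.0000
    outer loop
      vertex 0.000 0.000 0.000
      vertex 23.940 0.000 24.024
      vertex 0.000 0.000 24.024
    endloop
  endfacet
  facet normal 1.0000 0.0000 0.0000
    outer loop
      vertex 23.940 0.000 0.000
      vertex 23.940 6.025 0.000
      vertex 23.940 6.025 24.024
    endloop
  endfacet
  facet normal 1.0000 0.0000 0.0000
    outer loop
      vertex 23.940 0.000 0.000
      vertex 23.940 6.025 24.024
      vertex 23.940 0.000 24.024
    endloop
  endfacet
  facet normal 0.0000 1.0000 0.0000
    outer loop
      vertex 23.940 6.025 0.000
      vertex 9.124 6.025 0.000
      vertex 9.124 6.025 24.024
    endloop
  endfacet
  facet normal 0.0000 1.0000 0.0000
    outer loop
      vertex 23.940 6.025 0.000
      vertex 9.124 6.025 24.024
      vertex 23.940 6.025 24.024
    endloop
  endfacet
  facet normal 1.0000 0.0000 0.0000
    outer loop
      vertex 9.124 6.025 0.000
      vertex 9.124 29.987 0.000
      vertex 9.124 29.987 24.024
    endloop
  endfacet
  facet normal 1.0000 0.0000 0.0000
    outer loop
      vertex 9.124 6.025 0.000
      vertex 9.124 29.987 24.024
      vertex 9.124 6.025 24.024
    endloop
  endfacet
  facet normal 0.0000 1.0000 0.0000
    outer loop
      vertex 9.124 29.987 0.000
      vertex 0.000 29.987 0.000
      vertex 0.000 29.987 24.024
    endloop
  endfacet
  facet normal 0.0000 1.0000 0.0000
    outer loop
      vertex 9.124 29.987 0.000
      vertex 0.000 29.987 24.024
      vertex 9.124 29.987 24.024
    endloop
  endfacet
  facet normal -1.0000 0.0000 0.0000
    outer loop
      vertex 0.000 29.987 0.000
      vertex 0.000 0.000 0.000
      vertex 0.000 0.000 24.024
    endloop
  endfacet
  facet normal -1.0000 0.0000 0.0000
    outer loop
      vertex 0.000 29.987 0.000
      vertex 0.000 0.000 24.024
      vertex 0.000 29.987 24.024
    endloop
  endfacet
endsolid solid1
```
; perimeter-only toolpath
G21 ; units = mm
G90 ; absolute positioning
G28 ; home
; layer 1
G0 Z3.432
G0 X0.000 Y0.000
G1 X23.940 Y0.000
G1 X23.940 Y6.025
G1 X9.124 Y6.025
G1 X9.124 Y29.987
G1 X0.000 Y29.987
G1 X0.000 Y0.000
; layer 2
G0 Z6.864
G0 X0.000 Y0.000
G1 X23.940 Y0.000
G1 X23.940 Y6.025
G1 X9.124 Y6.025
G1 X9.124 Y29.987
G1 X0.000 Y29.987
G1 X0.000 Y0.000
; layer 3
G0 Z10.296
G0 X0.000 Y0.000
G1 X23.940 Y0.000
G1 X23.940 Y6.025
G1 X9.124 Y6.025
G1 X9.124 Y29.987
G1 X0.000 Y29.987
G1 X0.000 Y0.000
; layer 4
G0 Z13.728
G0 X0.000 Y0.000
G1 X23.940 Y0.000
G1 X23.940 Y6.025
G1 X9.124 Y6.025
G1 X9.124 Y29.987
G1 X0.000 Y29.987
G1 X0.000 Y0.000
; layer 5
G0 Z17.160
G0 X0.000 Y0.000
G1 X23.940 Y0.000
G1 X23.940 Y6.025
G1 X9.124 Y6.025
G1 X9.124 Y29.987
G1 X0.000 Y29.987
G1 X0.000 Y0.000
; layer 6
G0 Z20.592
G0 X0.000 Y0.000
G1 X23.940 Y0.000
G1 X23.940 Y6.025
G1 X9.124 Y6.025
G1 X9.124 Y29.987
G1 X0.000 Y29.987
G1 X0.000 Y0.000
; layer 7
G0 Z24.024
G0 X0.000 Y0.000
G1 X23.940 Y0.000
G1 X23.940 Y6.025
G1 X9.124 Y6.025
G1 X9.124 Y29.987
G1 X0.000 Y29.987
G1 X0.000 Y0.000
M2 ; end

The solid is an L-shaped prism: outer 23.9 × 30 mm, arm thicknesses ≈ 6.03 mm (horizontal) and 9.12 mm (vertical), extruded 24 mm in z. Slicing at Δz = 3.432 mm — 7 equal slices spanning the solid's height, so layer i sits at z = i·h/7 — gives 7 non-empty perimeters. Each is a 6-segment closed polygon; G0 lifts to the layer z and rapids to the start vertex, then G1 traces the edges.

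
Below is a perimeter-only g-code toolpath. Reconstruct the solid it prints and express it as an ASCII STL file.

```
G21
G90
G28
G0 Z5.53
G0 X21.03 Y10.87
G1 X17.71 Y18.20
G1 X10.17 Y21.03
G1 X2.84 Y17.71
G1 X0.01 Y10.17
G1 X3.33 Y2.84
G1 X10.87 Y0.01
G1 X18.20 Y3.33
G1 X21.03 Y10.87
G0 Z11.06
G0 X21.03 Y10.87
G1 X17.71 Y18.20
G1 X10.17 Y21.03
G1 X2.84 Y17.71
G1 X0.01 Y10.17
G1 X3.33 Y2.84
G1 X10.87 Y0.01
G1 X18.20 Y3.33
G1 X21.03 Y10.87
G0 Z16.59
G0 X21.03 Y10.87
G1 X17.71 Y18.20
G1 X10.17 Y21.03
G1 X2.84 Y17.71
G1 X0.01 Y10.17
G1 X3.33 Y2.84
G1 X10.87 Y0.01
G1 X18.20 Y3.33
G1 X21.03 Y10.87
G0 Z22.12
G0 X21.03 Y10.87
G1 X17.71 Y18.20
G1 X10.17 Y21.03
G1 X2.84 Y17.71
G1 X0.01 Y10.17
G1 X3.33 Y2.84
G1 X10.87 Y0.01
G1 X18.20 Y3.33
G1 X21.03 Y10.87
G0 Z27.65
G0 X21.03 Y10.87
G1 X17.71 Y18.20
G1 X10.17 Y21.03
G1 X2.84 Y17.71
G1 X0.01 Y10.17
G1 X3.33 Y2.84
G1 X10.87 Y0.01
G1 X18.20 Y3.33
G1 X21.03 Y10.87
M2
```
solid part
  facet normal 0.0000 0.0000 -1.0000
    outer loop
      vertex 10.17 21.03 0.00
      vertex 17.71 18.20 0.00
      vertex 21.03 10.87 0.00
    endloop
  endfacet
  facet normal 0.0000 0.0000 -1.0000
    outer loop
      vertex 2.84 17.71 0.00
      vertex 10.17 21.03 0.00
      vertex 21.03 10.87 0.00
    endloop
  endfacet
  facet normal 0.0000 0.0000 -1.0000
    outer loop
      vertex 0.01 10.17 0.00
      vertex 2.84 17.71 0.00
      vertex 21.03 10.87 0.00
    endloop
  endfacet
  facet normal 0.0000 0.0000 -1.0000
    outer loop
      vertex 3.33 2.84 0.00
      vertex 0.01 10.17 0.00
      vertex 21.03 10.87 0.00
    endloop
  endfacet
  facet normal 0.0000 0.0000 -1.0000
    outer loop
      vertex 10.87 0.01 0.00
      vertex 3.33 2.84 0.00
      vertex 21.03 10.87 0.00
    endloop
  endfacet
  facet normal 0.0000 0.0000 -1.0000
    outer loop
      vertex 18.20 3.33 0.00
      vertex 10.87 0.01 0.00
      vertex 21.03 10.87 0.00
    endloop
  endfacet
  facet normal 0.0000 0.0000 1.0000
    outer loop
      vertex 21.03 10.87 27.65
      vertex 17.71 18.20 27.65
      vertex 10.17 21.03 27.65
    endloop
  endfacet
  facet normal 0.0000 0.0000 1.0000
    outer loop
      vertex 21.03 10.87 27.65
      vertex 10.17 21.03 27.65
      vertex 2.84 17.71 27.65
    endloop
  endfacet
  facet normal 0.0000 0.0000 1.0000
    outer loop
      vertex 21.03 10.87 27.65
      vertex 2.84 17.71 27.65
      vertex 0.01 10.17 27.65
    endloop
  endfacet
  facet normal 0.0000 0.0000 1.0000
    outer loop
      vertex 21.03 10.87 27.65
      vertex 0.01 10.17 27.65
      vertex 3.33 2.84 27.65
    endloop
  endfacet
  facet normal 0.0000 0.0000 1.0000
    outer loop
      vertex 21.03 10.87 27.65
      vertex 3.33 2.84 27.65
      vertex 10.87 0.01 27.65
    endloop
  endfacet
  facet normal 0.0000 0.0000 1.0000
    outer loop
      vertex 21.03 10.87 27.65
      vertex 10.87 0.01 27.65
      vertex 18.20 3.33 27.65
    endloop
  endfacet
  facet normal 0.9109 0.4126 0.0000
    outer loop
      vertex 21.03 10.87 0.00
      vertex 17.71 18.20 0.00
      vertex 17.71 18.20 27.65
    endloop
  endfacet
  facet normal 0.9109 0.4126 0.0000
    outer loop
      vertex 21.03 10.87 0.00
      vertex 17.71 18.20 27.65
      vertex 21.03 10.87 27.65
    endloop
  endfacet
  facet normal 0.3514 0.9362 0.0000
    outer loop
      vertex 17.71 18.20 0.00
      vertex 10.17 21.03 0.00
      vertex 10.17 21.03 27.65
    endloop
  endfacet
  facet normal 0.3514 0.9362 0.0000
    outer loop
      vertex 17.71 18.20 0.00
      vertex 10.17 21.03 27.65
      vertex 17.71 18.20 27.65
    endloop
  endfacet
  facet normal -0.4126 0.9109 0.0000
    outer loop
      vertex 10.17 21.03 0.00
      vertex 2.84 17.71 0.00
      vertex 2.84 17.71 27.65
    endloop
  endfacet
  facet normal -0.4126 0.9109 0.0000
    outer loop
      vertex 10.17 21.03 0.00
      vertex 2.84 17.71 27.65
      vertex 10.17 21.03 27.65
    endloop
  endfacet
  facet normal -0.9362 0.3514 0.0000
    outer loop
      vertex 2.84 17.71 0.00
      vertex 0.01 10.17 0.00
      vertex 0.01 10.17 27.65
    endloop
  endfacet
  facet normal -0.9362 0.3514 0.0000
    outer loop
      vertex 2.84 17.71 0.00
      vertex 0.01 10.17 27.65
      vertex 2.84 17.71 27.65
    endloop
  endfacet
  facet normal -0.9109 -0.4126 0.0000
    outer loop
      vertex 0.01 10.17 0.00
      vertex 3.33 2.84 0.00
      vertex 3.33 2.84 27.65
    endloop
  endfacet
  facet normal -0.9109 -0.4126 0.0000
    outer loop
      vertex 0.01 10.17 0.00
      vertex 3.33 2.84 27.65
      vertex 0.01 10.17 27.65
    endloop
  endfacet
  facet normal -0.3514 -0.9362 0.0000
    outer loop
      vertex 3.33 2.84 0.00
      vertex 10.87 0.01 0.00
      vertex 10.87 0.01 27.65
    endloop
  endfacet
  facet normal -0.3514 -0.9362 0.0000
    outer loop
      vertex 3.33 2.84 0.00
      vertex 10.87 0.01 27.65
      vertex 3.33 2.84 27.65
    endloop
  endfacet
  facet normal 0.4126 -0.9109 0.0000
    outer loop
      vertex 10.87 0.01 0.00
      vertex 18.20 3.33 0.00
      vertex 18.20 3.33 27.65
    endloop
  endfacet
  facet normal 0.4126 -0.9109 0.0000
    outer loop
      vertex 10.87 0.01 0.00
      vertex 18.20 3.33 27.65
      vertex 10.87 0.01 27.65
    endloop
  endfacet
  facet normal 0.9362 -0.3514 0.0000
    outer loop
      vertex 18.20 3.33 0.00
      vertex 21.03 10.87 0.00
      vertex 21.03 10.87 27.65
    endloop
  endfacet
  facet normal 0.9362 -0.3514 0.0000
    outer loop
      vertex 18.20 3.33 0.00
      vertex 21.03 10.87 27.65
      vertex 18.20 3.33 27.65
    endloop
  endfacet
endsolid part

The G0 Z moves step by Δz≈5.53 mm. Every layer's G1 loop is the same polygon, so the solid is a straight extrusion of it from z=0 to z≈27.6. Closing with flat bottom and top caps and triangulating gives 28 facets — a regular 8-sided prism (a cylinder approximated with 8 flat sides), circumscribed radius ≈ 10.5 mm, height ≈ 27.6 mm.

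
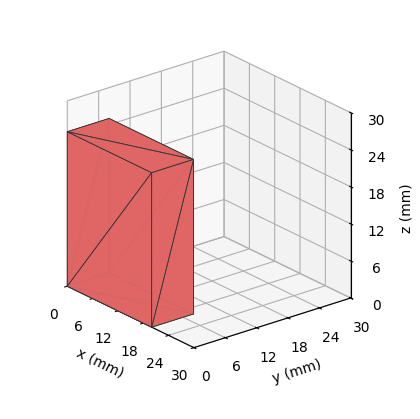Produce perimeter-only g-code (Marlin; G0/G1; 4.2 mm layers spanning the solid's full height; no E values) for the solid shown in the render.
Reading the render: the shape is a rectangular box, roughly 20 × 8 mm footprint and 25 mm tall (dimensions read to the nearest mm from the axis ticks). For the g-code, the solid's height is divided into equal slices at the stated Δz and each level perimeter traced with G1 moves after a G0 lift.

; perimeter-only toolpath
G21 ; units = mm
G90 ; absolute positioning
G28 ; home
; layer 1
G0 Z4.2
G0 X0.0 Y0.0
G1 X20.0 Y0.0
G1 X20.0 Y8.0
G1 X0.0 Y8.0
G1 X0.0 Y0.0
; layer 2
G0 Z8.3
G0 X0.0 Y0.0
G1 X20.0 Y0.0
G1 X20.0 Y8.0
G1 X0.0 Y8.0
G1 X0.0 Y0.0
; layer 3
G0 Z12.5
G0 X0.0 Y0.0
G1 X20.0 Y0.0
G1 X20.0 Y8.0
G1 X0.0 Y8.0
G1 X0.0 Y0.0
; layer 4
G0 Z16.7
G0 X0.0 Y0.0
G1 X20.0 Y0.0
G1 X20.0 Y8.0
G1 X0.0 Y8.0
G1 X0.0 Y0.0
; layer 5
G0 Z20.8
G0 X0.0 Y0.0
G1 X20.0 Y0.0
G1 X20.0 Y8.0
G1 X0.0 Y8.0
G1 X0.0 Y0.0
; layer 6
G0 Z25.0
G0 X0.0 Y0.0
G1 X20.0 Y0.0
G1 X20.0 Y8.0
G1 X0.0 Y8.0
G1 X0.0 Y0.0
M2 ; end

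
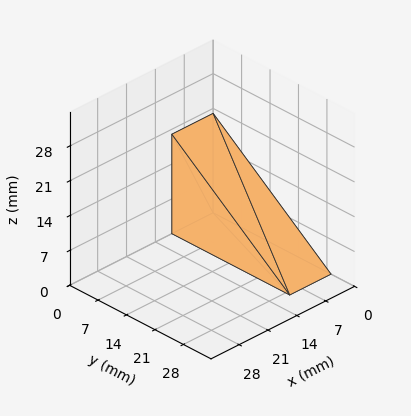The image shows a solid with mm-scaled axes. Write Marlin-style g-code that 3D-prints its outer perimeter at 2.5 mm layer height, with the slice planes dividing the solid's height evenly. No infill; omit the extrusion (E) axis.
Reading the render: the shape is a wedge (ramp): 10 × 29 mm base, rising to 20 mm along the y=0 edge and sloping linearly to z=0 at y=29 (dimensions read to the nearest mm from the axis ticks). For the g-code, the solid's height is divided into equal slices at the stated Δz and each level perimeter traced with G1 moves after a G0 lift.

; perimeter-only toolpath
G21 ; units = mm
G90 ; absolute positioning
G28 ; home
; layer 1
G0 Z2.5
G0 X0.0 Y0.0
G1 X10.0 Y0.0
G1 X10.0 Y25.4
G1 X0.0 Y25.4
G1 X0.0 Y0.0
; layer 2
G0 Z5.0
G0 X0.0 Y0.0
G1 X10.0 Y0.0
G1 X10.0 Y21.8
G1 X0.0 Y21.8
G1 X0.0 Y0.0
; layer 3
G0 Z7.5
G0 X0.0 Y0.0
G1 X10.0 Y0.0
G1 X10.0 Y18.1
G1 X0.0 Y18.1
G1 X0.0 Y0.0
; layer 4
G0 Z10.0
G0 X0.0 Y0.0
G1 X10.0 Y0.0
G1 X10.0 Y14.5
G1 X0.0 Y14.5
G1 X0.0 Y0.0
; layer 5
G0 Z12.5
G0 X0.0 Y0.0
G1 X10.0 Y0.0
G1 X10.0 Y10.9
G1 X0.0 Y10.9
G1 X0.0 Y0.0
; layer 6
G0 Z15.0
G0 X0.0 Y0.0
G1 X10.0 Y0.0
G1 X10.0 Y7.2
G1 X0.0 Y7.2
G1 X0.0 Y0.0
; layer 7
G0 Z17.5
G0 X0.0 Y0.0
G1 X10.0 Y0.0
G1 X10.0 Y3.6
G1 X0.0 Y3.6
G1 X0.0 Y0.0
M2 ; end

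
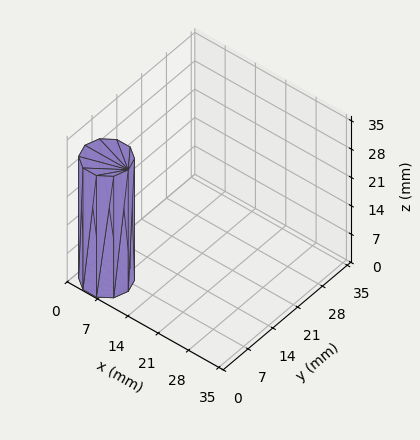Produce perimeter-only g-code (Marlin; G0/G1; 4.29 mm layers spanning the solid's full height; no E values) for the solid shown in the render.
Reading the render: the shape is a regular 10-sided prism (a cylinder approximated with 10 flat sides), circumscribed radius ≈ 5 mm, height ≈ 30 mm (dimensions read to the nearest mm from the axis ticks). For the g-code, the solid's height is divided into equal slices at the stated Δz and each level perimeter traced with G1 moves after a G0 lift.

; perimeter-only toolpath
G21 ; units = mm
G90 ; absolute positioning
G28 ; home
; layer 1
G0 Z4.29
G0 X10.00 Y5.00
G1 X9.05 Y7.94
G1 X6.55 Y9.76
G1 X3.45 Y9.76
G1 X0.95 Y7.94
G1 X0.00 Y5.00
G1 X0.95 Y2.06
G1 X3.45 Y0.24
G1 X6.55 Y0.24
G1 X9.05 Y2.06
G1 X10.00 Y5.00
; layer 2
G0 Z8.57
G0 X10.00 Y5.00
G1 X9.05 Y7.94
G1 X6.55 Y9.76
G1 X3.45 Y9.76
G1 X0.95 Y7.94
G1 X0.00 Y5.00
G1 X0.95 Y2.06
G1 X3.45 Y0.24
G1 X6.55 Y0.24
G1 X9.05 Y2.06
G1 X10.00 Y5.00
; layer 3
G0 Z12.86
G0 X10.00 Y5.00
G1 X9.05 Y7.94
G1 X6.55 Y9.76
G1 X3.45 Y9.76
G1 X0.95 Y7.94
G1 X0.00 Y5.00
G1 X0.95 Y2.06
G1 X3.45 Y0.24
G1 X6.55 Y0.24
G1 X9.05 Y2.06
G1 X10.00 Y5.00
; layer 4
G0 Z17.14
G0 X10.00 Y5.00
G1 X9.05 Y7.94
G1 X6.55 Y9.76
G1 X3.45 Y9.76
G1 X0.95 Y7.94
G1 X0.00 Y5.00
G1 X0.95 Y2.06
G1 X3.45 Y0.24
G1 X6.55 Y0.24
G1 X9.05 Y2.06
G1 X10.00 Y5.00
; layer 5
G0 Z21.43
G0 X10.00 Y5.00
G1 X9.05 Y7.94
G1 X6.55 Y9.76
G1 X3.45 Y9.76
G1 X0.95 Y7.94
G1 X0.00 Y5.00
G1 X0.95 Y2.06
G1 X3.45 Y0.24
G1 X6.55 Y0.24
G1 X9.05 Y2.06
G1 X10.00 Y5.00
; layer 6
G0 Z25.71
G0 X10.00 Y5.00
G1 X9.05 Y7.94
G1 X6.55 Y9.76
G1 X3.45 Y9.76
G1 X0.95 Y7.94
G1 X0.00 Y5.00
G1 X0.95 Y2.06
G1 X3.45 Y0.24
G1 X6.55 Y0.24
G1 X9.05 Y2.06
G1 X10.00 Y5.00
; layer 7
G0 Z30.00
G0 X10.00 Y5.00
G1 X9.05 Y7.94
G1 X6.55 Y9.76
G1 X3.45 Y9.76
G1 X0.95 Y7.94
G1 X0.00 Y5.00
G1 X0.95 Y2.06
G1 X3.45 Y0.24
G1 X6.55 Y0.24
G1 X9.05 Y2.06
G1 X10.00 Y5.00
M2 ; end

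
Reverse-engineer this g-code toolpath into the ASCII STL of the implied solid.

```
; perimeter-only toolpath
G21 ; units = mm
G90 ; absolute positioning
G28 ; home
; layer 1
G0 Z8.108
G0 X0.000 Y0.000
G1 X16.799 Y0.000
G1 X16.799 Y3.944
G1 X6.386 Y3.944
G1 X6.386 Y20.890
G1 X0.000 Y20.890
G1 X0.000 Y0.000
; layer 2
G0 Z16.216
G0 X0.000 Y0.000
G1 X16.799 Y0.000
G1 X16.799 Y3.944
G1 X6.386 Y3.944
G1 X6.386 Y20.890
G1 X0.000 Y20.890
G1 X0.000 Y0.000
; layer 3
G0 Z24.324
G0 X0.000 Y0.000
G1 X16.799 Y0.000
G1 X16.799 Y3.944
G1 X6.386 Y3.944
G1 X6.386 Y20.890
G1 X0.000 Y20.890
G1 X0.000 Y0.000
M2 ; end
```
solid part
  facet normal 0.0000 0.0000 -1.0000
    outer loop
      vertex 16.799 3.944 0.000
      vertex 16.799 0.000 0.000
      vertex 0.000 0.000 0.000
    endloop
  endfacet
  facet normal 0.0000 0.0000 -1.0000
    outer loop
      vertex 6.386 3.944 0.000
      vertex 16.799 3.944 0.000
      vertex 0.000 0.000 0.000
    endloop
  endfacet
  facet normal 0.0000 0.0000 -1.0000
    outer loop
      vertex 6.386 20.890 0.000
      vertex 6.386 3.944 0.000
      vertex 0.000 0.000 0.000
    endloop
  endfacet
  facet normal 0.0000 0.0000 -1.0000
    outer loop
      vertex 0.000 20.890 0.000
      vertex 6.386 20.890 0.000
      vertex 0.000 0.000 0.000
    endloop
  endfacet
  facet normal 0.0000 0.0000 1.0000
    outer loop
      vertex 0.000 0.000 24.324
      vertex 16.799 0.000 24.324
      vertex 16.799 3.944 24.324
    endloop
  endfacet
  facet normal 0.0000 0.0000 1.0000
    outer loop
      vertex 0.000 0.000 24.324
      vertex 16.799 3.944 24.324
      vertex 6.386 3.944 24.324
    endloop
  endfacet
  facet normal 0.0000 0.0000 1.0000
    outer loop
      vertex 0.000 0.000 24.324
      vertex 6.386 3.944 24.324
      vertex 6.386 20.890 24.324
    endloop
  endfacet
  facet normal 0.0000 0.0000 1.0000
    outer loop
      vertex 0.000 0.000 24.324
      vertex 6.386 20.890 24.324
      vertex 0.000 20.890 24.324
    endloop
  endfacet
  facet normal 0.0000 -1.0000 0.0000
    outer loop
      vertex 0.000 0.000 0.000
      vertex 16.799 0.000 0.000
      vertex 16.799 0.000 24.324
    endloop
  endfacet
  facet normal 0.0000 -1.0000 0.0000
    outer loop
      vertex 0.000 0.000 0.000
      vertex 16.799 0.000 24.324
      vertex 0.000 0.000 24.324
    endloop
  endfacet
  facet normal 1.0000 0.0000 0.0000
    outer loop
      vertex 16.799 0.000 0.000
      vertex 16.799 3.944 0.000
      vertex 16.799 3.944 24.324
    endloop
  endfacet
  facet normal 1.0000 0.0000 0.0000
    outer loop
      vertex 16.799 0.000 0.000
      vertex 16.799 3.944 24.324
      vertex 16.799 0.000 24.324
    endloop
  endfacet
  facet normal 0.0000 1.0000 0.0000
    outer loop
      vertex 16.799 3.944 0.000
      vertex 6.386 3.944 0.000
      vertex 6.386 3.944 24.324
    endloop
  endfacet
  facet normal 0.0000 1.0000 0.0000
    outer loop
      vertex 16.799 3.944 0.000
      vertex 6.386 3.944 24.324
      vertex 16.799 3.944 24.324
    endloop
  endfacet
  facet normal 1.0000 0.0000 0.0000
    outer loop
      vertex 6.386 3.944 0.000
      vertex 6.386 20.890 0.000
      vertex 6.386 20.890 24.324
    endloop
  endfacet
  facet normal 1.0000 0.0000 0.0000
    outer loop
      vertex 6.386 3.944 0.000
      vertex 6.386 20.890 24.324
      vertex 6.386 3.944 24.324
    endloop
  endfacet
  facet normal 0.0000 1.0000 0.0000
    outer loop
      vertex 6.386 20.890 0.000
      vertex 0.000 20.890 0.000
      vertex 0.000 20.890 24.324
    endloop
  endfacet
  facet normal 0.0000 1.0000 0.0000
    outer loop
      vertex 6.386 20.890 0.000
      vertex 0.000 20.890 24.324
      vertex 6.386 20.890 24.324
    endloop
  endfacet
  facet normal -1.0000 0.0000 0.0000
    outer loop
      vertex 0.000 20.890 0.000
      vertex 0.000 0.000 0.000
      vertex 0.000 0.000 24.324
    endloop
  endfacet
  facet normal -1.0000 0.0000 0.0000
    outer loop
      vertex 0.000 20.890 0.000
      vertex 0.000 0.000 24.324
      vertex 0.000 20.890 24.324
    endloop
  endfacet
endsolid part

The G0 Z moves step by Δz≈8.108 mm. Every layer's G1 loop is the same polygon, so the solid is a straight extrusion of it from z=0 to z≈24.3. Closing with flat bottom and top caps and triangulating gives 20 facets — an L-shaped prism: outer 16.8 × 20.9 mm, arm thicknesses ≈ 3.94 mm (horizontal) and 6.39 mm (vertical), extruded 24.3 mm in z.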